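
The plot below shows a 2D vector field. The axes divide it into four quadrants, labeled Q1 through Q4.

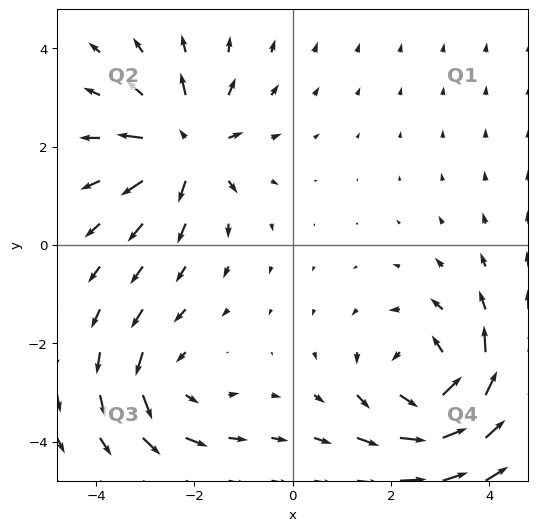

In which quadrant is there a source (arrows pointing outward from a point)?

The source sits at approximately (-2.2, 2.0), which lies in quadrant Q2. The divergence there is about +5, positive as expected for a source.

Q2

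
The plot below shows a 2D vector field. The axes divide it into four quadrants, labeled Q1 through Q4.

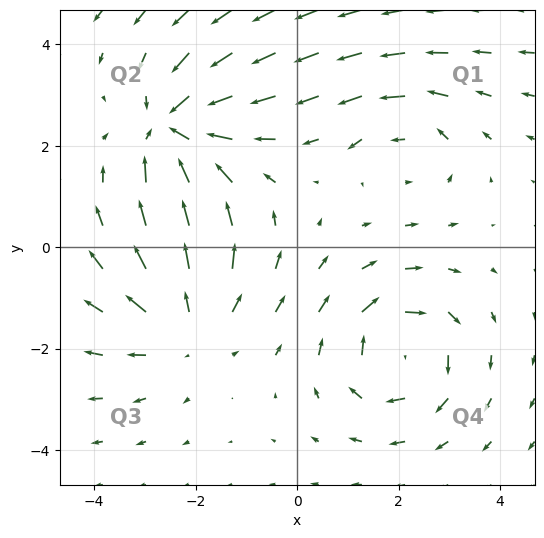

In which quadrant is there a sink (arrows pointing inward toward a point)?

Q2

The sink sits at approximately (-2.4, 2.3), which lies in quadrant Q2. The divergence there is about -4, negative as expected for a sink.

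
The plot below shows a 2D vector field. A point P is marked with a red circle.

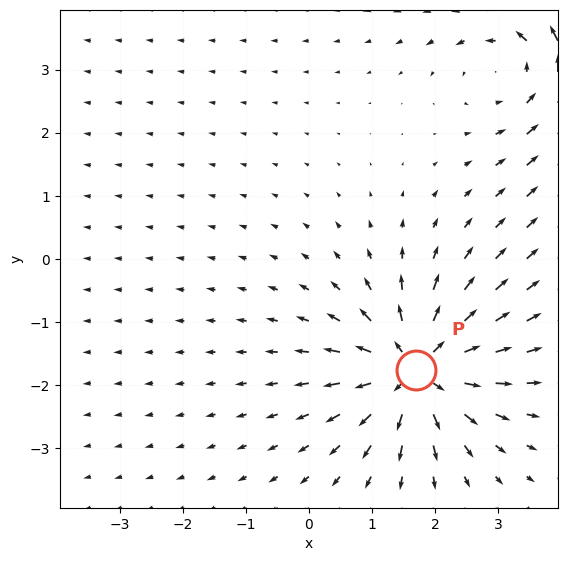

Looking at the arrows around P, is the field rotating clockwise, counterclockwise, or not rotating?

Near P at (1.7, -1.8) the arrows show no circulation. The curl there is ≈0.

not rotating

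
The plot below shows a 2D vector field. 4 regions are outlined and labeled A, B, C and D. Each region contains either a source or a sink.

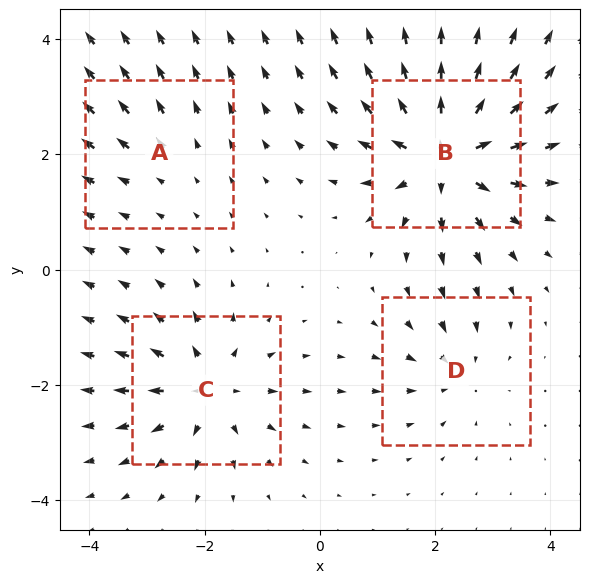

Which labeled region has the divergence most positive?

Divergence at each region's feature centre — A: about +2, B: about +8, C: about +5, D: about -3. Region B is most positive.

B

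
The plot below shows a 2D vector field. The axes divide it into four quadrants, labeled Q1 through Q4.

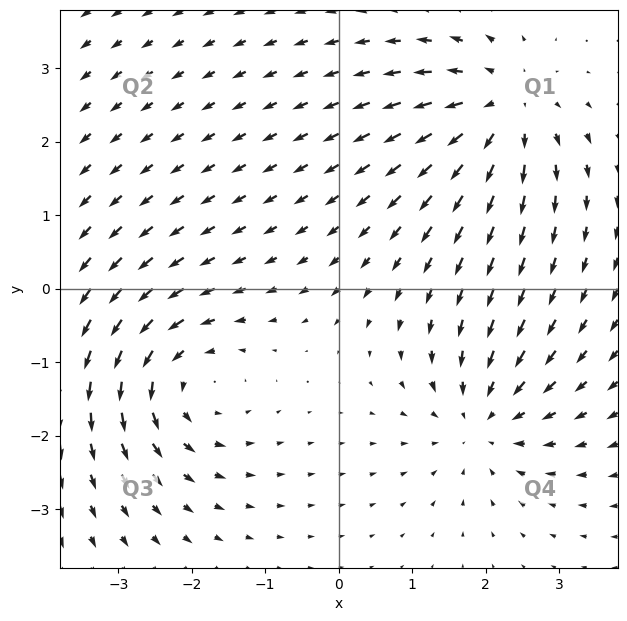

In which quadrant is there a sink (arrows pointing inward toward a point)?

Q4

The sink sits at approximately (2.0, -1.8), which lies in quadrant Q4. The divergence there is about -5, negative as expected for a sink.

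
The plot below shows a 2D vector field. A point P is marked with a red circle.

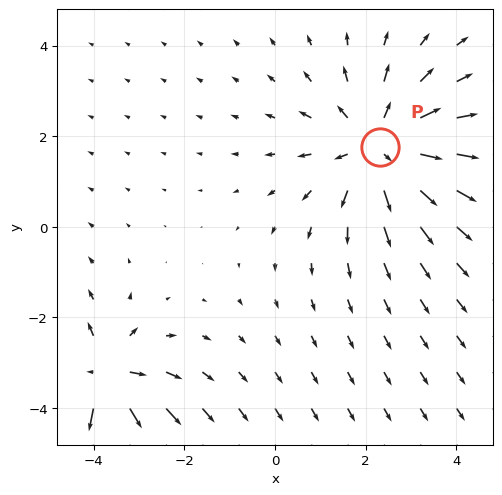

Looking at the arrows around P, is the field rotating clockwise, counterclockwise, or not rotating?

Near P at (2.3, 1.8) the arrows show no circulation. The curl there is ≈0.

not rotating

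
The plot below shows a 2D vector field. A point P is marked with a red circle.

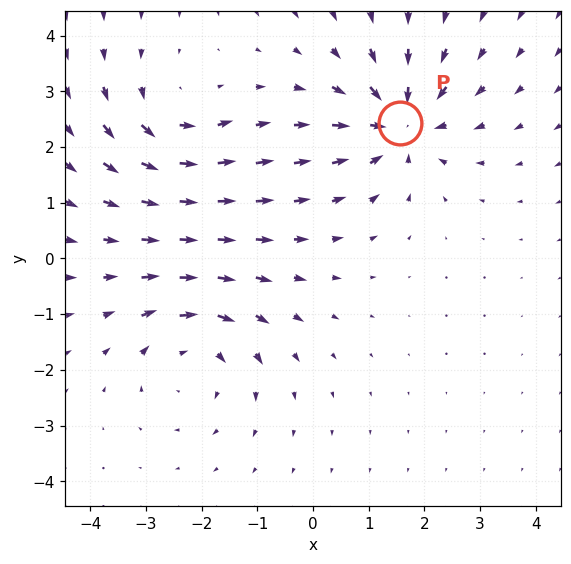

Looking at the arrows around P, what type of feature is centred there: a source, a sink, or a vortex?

sink

At P (1.6, 2.4) the arrows converge inward. Divergence about -5, curl ≈0 — negative divergence with near-zero curl is a sink.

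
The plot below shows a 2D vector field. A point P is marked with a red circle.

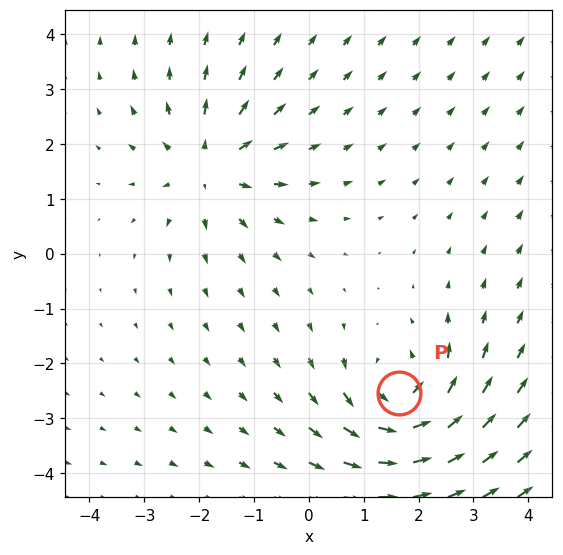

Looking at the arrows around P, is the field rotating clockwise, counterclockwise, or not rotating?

Near P at (1.6, -2.5) the arrows circulate counterclockwise. The curl (z-component) there is about +4; positive curl means counterclockwise rotation.

counterclockwise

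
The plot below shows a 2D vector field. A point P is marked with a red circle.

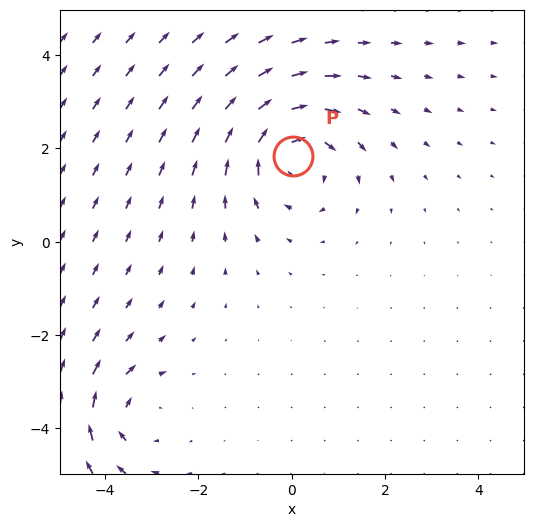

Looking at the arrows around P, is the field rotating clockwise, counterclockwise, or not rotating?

clockwise

Near P at (0.0, 1.8) the arrows circulate clockwise. The curl (z-component) there is about -5; negative curl means clockwise rotation.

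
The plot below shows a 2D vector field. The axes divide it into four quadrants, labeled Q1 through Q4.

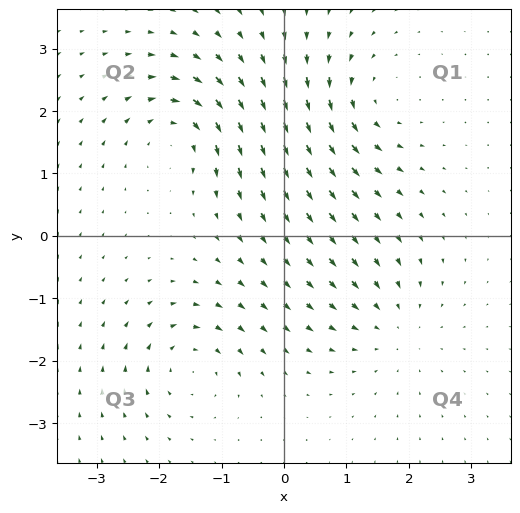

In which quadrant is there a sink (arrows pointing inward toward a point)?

Q4

The sink sits at approximately (1.8, -1.5), which lies in quadrant Q4. The divergence there is about -3, negative as expected for a sink.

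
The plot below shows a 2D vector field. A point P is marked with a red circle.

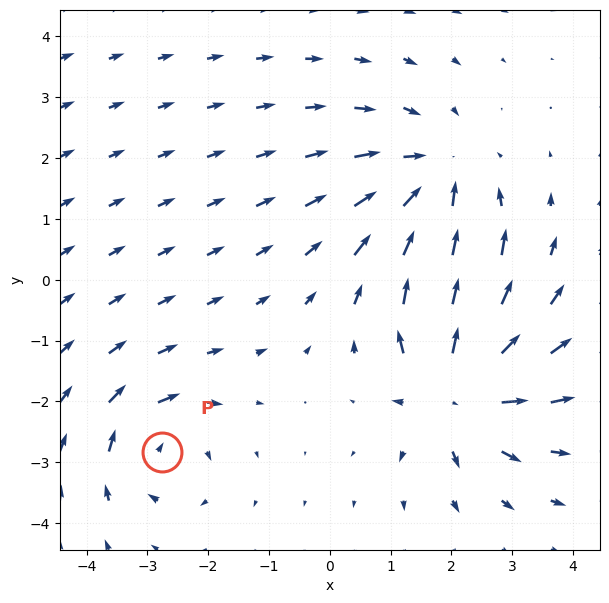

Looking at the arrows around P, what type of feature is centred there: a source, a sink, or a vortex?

At P (-2.8, -2.8) the arrows circulate clockwise. Divergence ≈0, curl about -4 — near-zero divergence with nonzero curl is a vortex.

vortex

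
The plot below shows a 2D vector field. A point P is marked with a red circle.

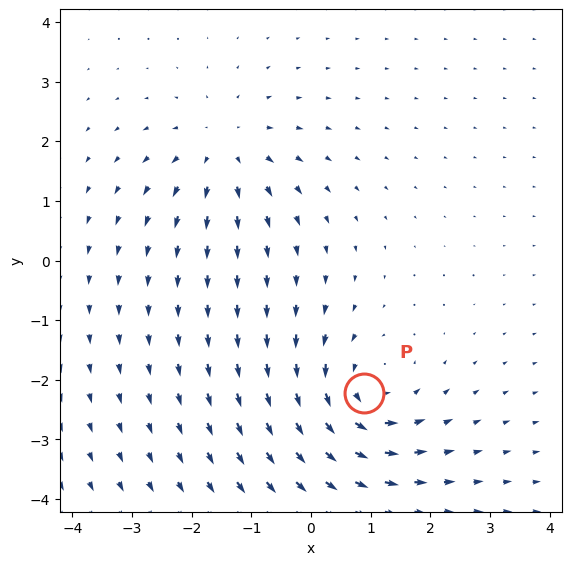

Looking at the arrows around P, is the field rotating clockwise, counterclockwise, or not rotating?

counterclockwise

Near P at (0.9, -2.2) the arrows circulate counterclockwise. The curl (z-component) there is about +5; positive curl means counterclockwise rotation.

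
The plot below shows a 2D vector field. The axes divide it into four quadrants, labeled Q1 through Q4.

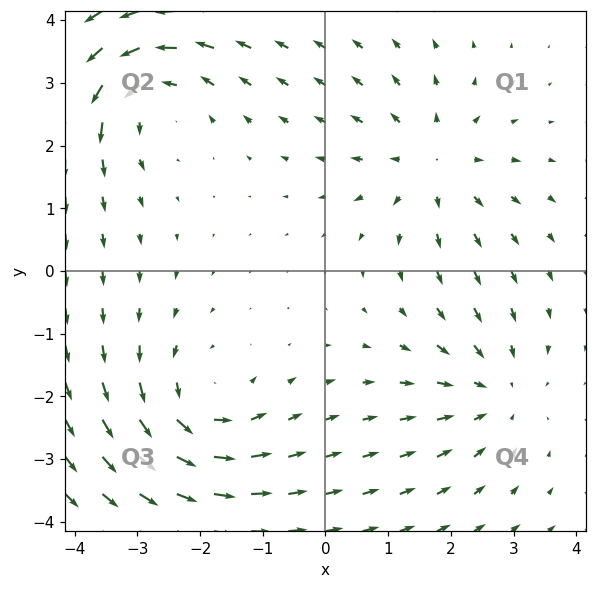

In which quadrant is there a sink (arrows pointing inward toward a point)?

The sink sits at approximately (2.7, -1.9), which lies in quadrant Q4. The divergence there is about -4, negative as expected for a sink.

Q4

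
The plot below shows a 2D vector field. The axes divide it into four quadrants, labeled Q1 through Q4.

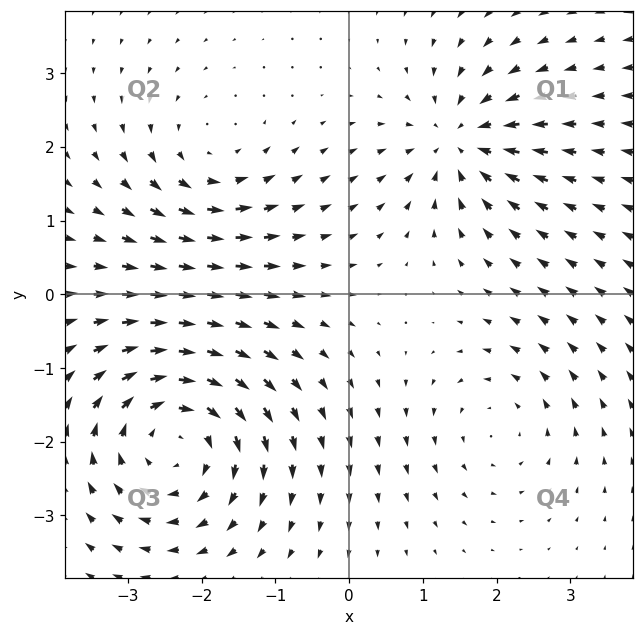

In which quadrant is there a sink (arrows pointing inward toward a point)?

The sink sits at approximately (1.5, 2.1), which lies in quadrant Q1. The divergence there is about -4, negative as expected for a sink.

Q1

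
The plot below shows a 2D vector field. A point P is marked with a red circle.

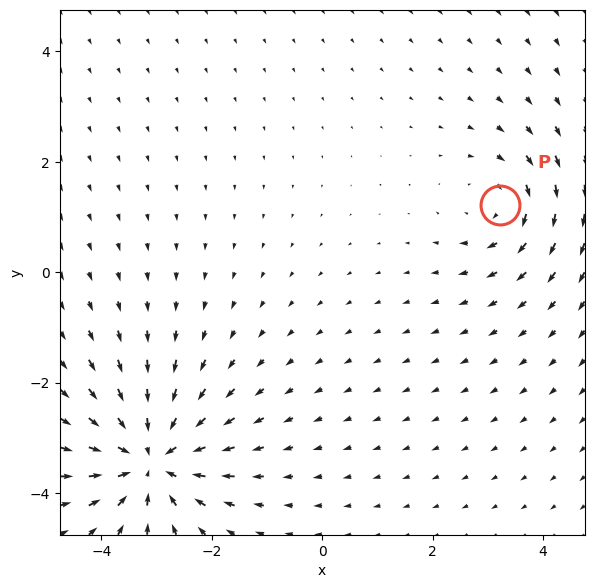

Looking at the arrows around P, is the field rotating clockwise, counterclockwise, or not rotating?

clockwise

Near P at (3.2, 1.2) the arrows circulate clockwise. The curl (z-component) there is about -3; negative curl means clockwise rotation.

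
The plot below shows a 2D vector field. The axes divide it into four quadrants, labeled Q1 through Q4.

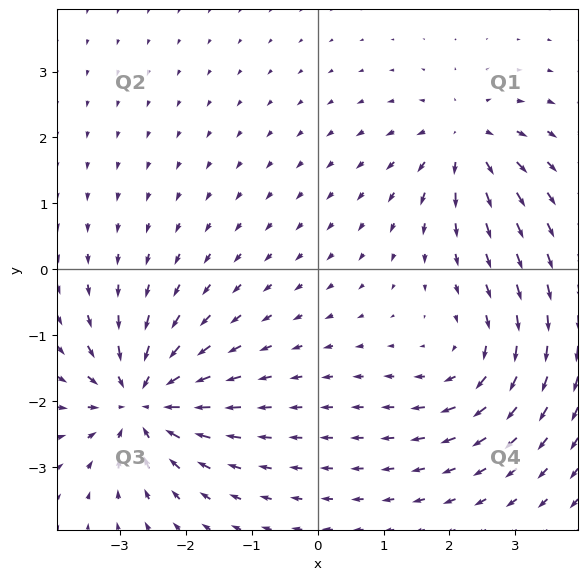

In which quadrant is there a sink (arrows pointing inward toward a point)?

Q3

The sink sits at approximately (-2.7, -2.0), which lies in quadrant Q3. The divergence there is about -6, negative as expected for a sink.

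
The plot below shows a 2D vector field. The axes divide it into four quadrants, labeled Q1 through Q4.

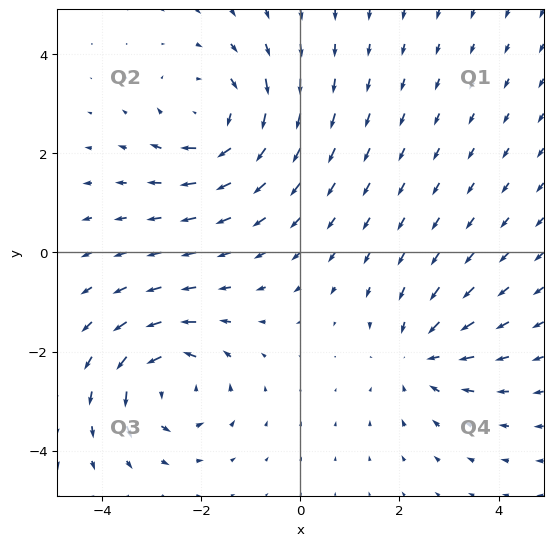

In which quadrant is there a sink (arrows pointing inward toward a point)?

The sink sits at approximately (2.4, -2.1), which lies in quadrant Q4. The divergence there is about -3, negative as expected for a sink.

Q4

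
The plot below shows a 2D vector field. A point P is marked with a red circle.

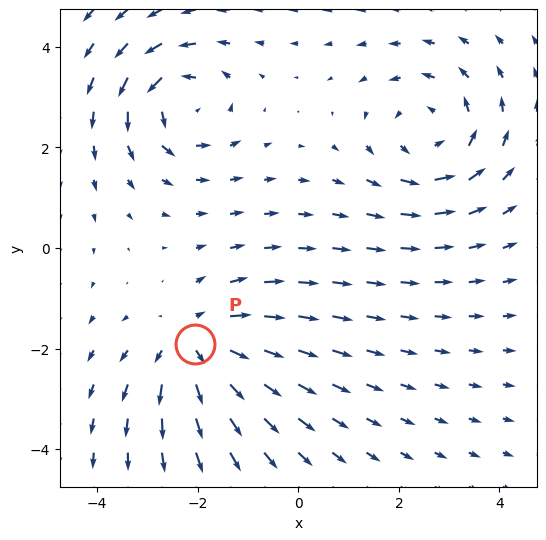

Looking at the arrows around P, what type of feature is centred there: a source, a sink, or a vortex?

source

At P (-2.0, -1.9) the arrows spread outward. Divergence about +5, curl ≈0 — positive divergence with near-zero curl is a source.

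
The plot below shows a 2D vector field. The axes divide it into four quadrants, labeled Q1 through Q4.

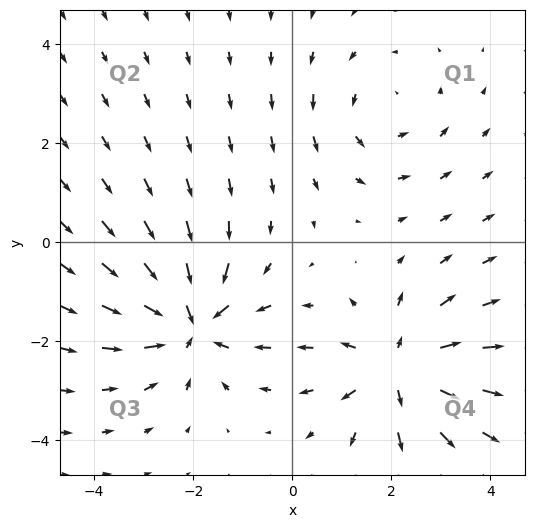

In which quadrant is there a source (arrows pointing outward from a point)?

The source sits at approximately (2.1, -2.6), which lies in quadrant Q4. The divergence there is about +5, positive as expected for a source.

Q4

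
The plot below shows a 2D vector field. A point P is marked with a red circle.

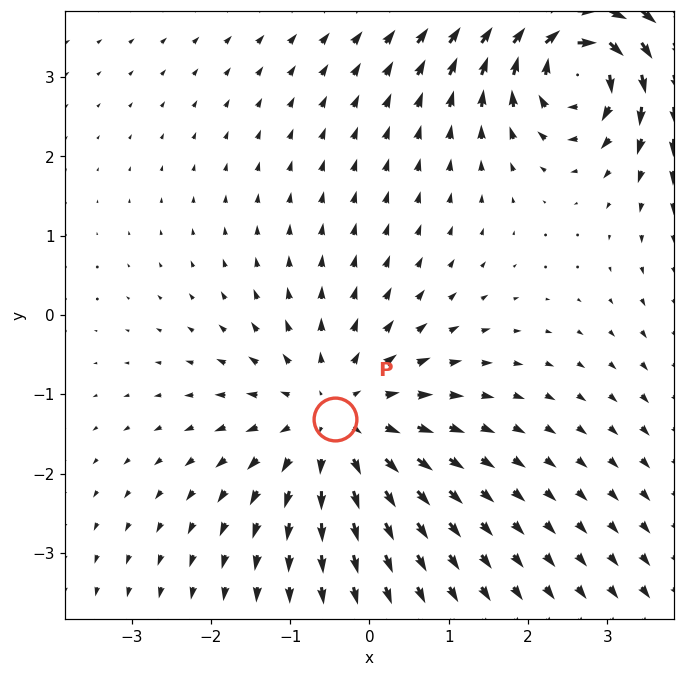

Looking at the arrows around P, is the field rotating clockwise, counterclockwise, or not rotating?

Near P at (-0.4, -1.3) the arrows show no circulation. The curl there is ≈0.

not rotating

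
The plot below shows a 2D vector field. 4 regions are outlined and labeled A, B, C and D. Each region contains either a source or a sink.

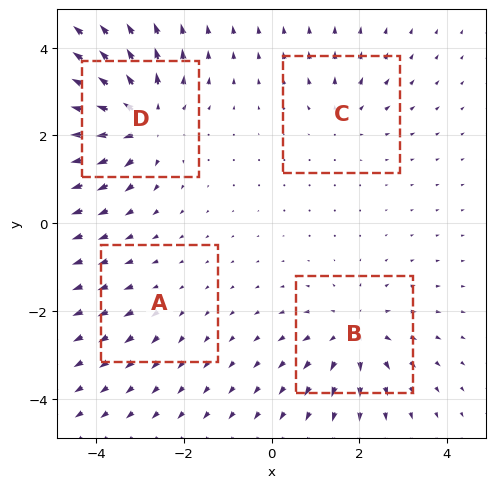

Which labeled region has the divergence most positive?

D

Divergence at each region's feature centre — A: about +2, B: about +5, C: about +3, D: about +7. Region D is most positive.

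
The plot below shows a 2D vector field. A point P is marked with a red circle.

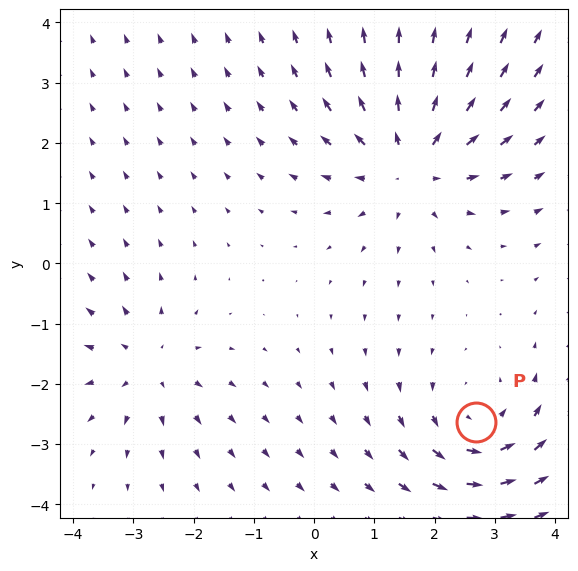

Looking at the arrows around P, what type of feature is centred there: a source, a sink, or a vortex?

At P (2.7, -2.6) the arrows circulate counterclockwise. Divergence ≈0, curl about +4 — near-zero divergence with nonzero curl is a vortex.

vortex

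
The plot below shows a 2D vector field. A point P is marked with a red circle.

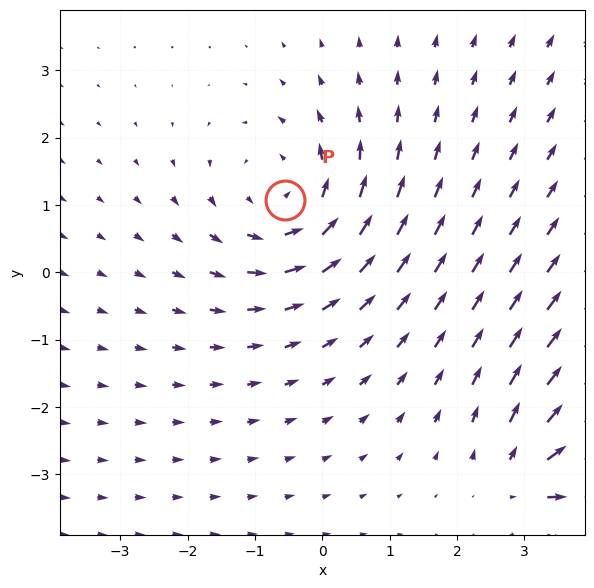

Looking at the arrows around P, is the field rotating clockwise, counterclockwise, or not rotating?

Near P at (-0.6, 1.1) the arrows circulate counterclockwise. The curl (z-component) there is about +3; positive curl means counterclockwise rotation.

counterclockwise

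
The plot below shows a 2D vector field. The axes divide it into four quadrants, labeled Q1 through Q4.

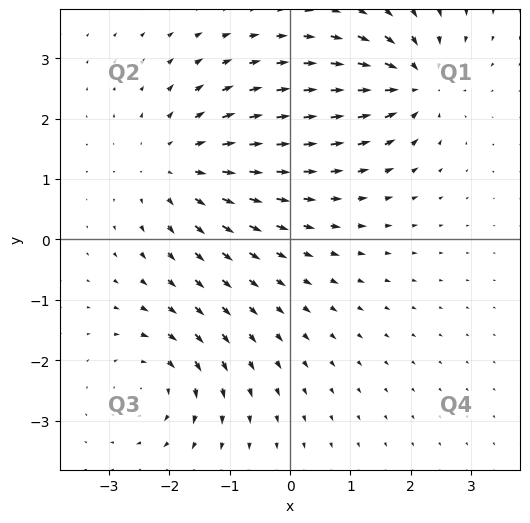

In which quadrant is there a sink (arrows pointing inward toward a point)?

The sink sits at approximately (2.0, 2.6), which lies in quadrant Q1. The divergence there is about -6, negative as expected for a sink.

Q1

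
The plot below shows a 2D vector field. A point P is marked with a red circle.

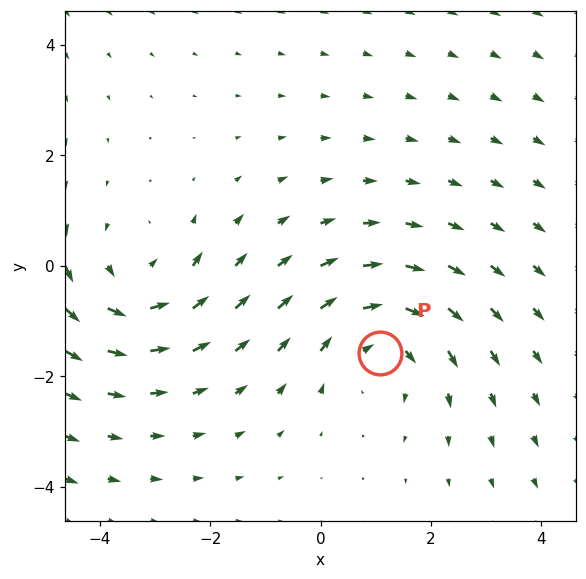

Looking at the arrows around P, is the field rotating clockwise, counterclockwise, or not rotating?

clockwise

Near P at (1.1, -1.6) the arrows circulate clockwise. The curl (z-component) there is about -3; negative curl means clockwise rotation.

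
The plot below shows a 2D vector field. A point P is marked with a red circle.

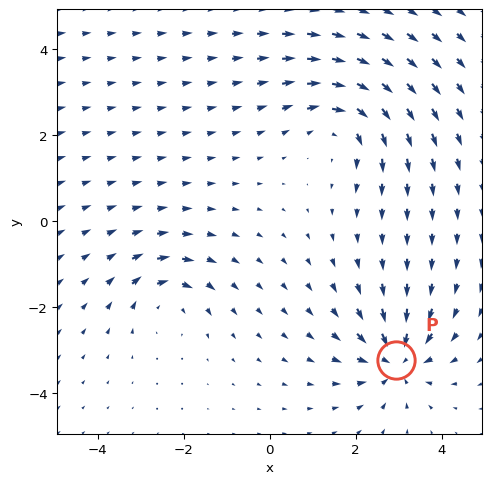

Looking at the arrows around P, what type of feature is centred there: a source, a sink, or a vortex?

sink

At P (2.9, -3.2) the arrows converge inward. Divergence about -5, curl ≈0 — negative divergence with near-zero curl is a sink.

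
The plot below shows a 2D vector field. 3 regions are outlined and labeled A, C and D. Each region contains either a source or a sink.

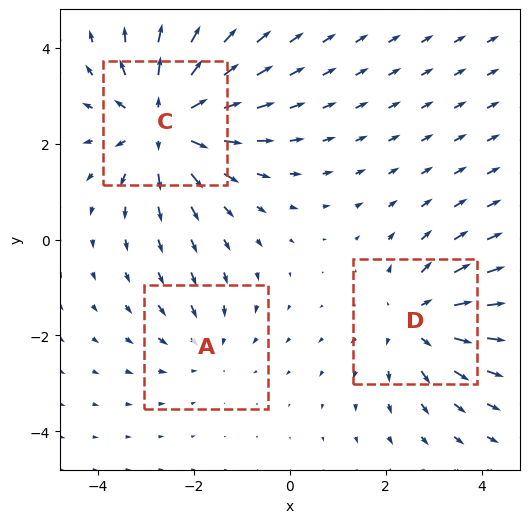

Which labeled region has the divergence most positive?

Divergence at each region's feature centre — A: about -2, C: about +4, D: about +3. Region C is most positive.

C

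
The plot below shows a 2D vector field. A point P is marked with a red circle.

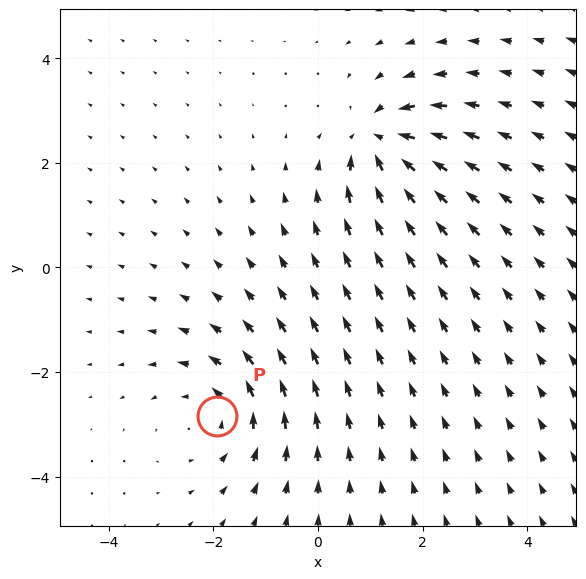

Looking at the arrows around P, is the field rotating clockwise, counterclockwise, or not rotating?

counterclockwise

Near P at (-1.9, -2.8) the arrows circulate counterclockwise. The curl (z-component) there is about +3; positive curl means counterclockwise rotation.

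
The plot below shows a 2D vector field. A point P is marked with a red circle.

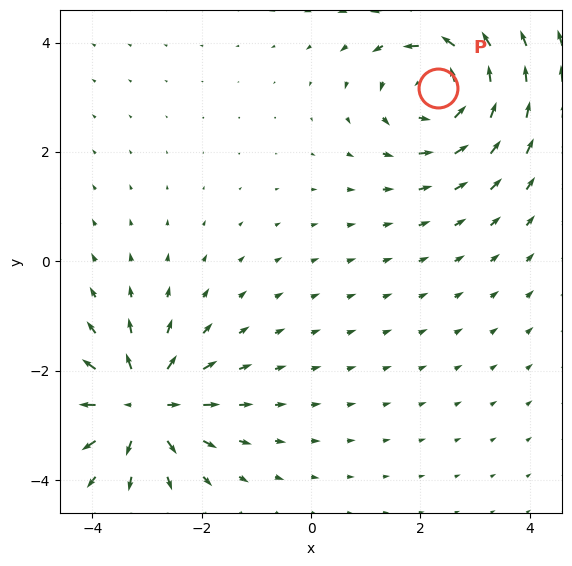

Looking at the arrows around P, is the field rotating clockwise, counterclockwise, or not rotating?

counterclockwise

Near P at (2.3, 3.2) the arrows circulate counterclockwise. The curl (z-component) there is about +5; positive curl means counterclockwise rotation.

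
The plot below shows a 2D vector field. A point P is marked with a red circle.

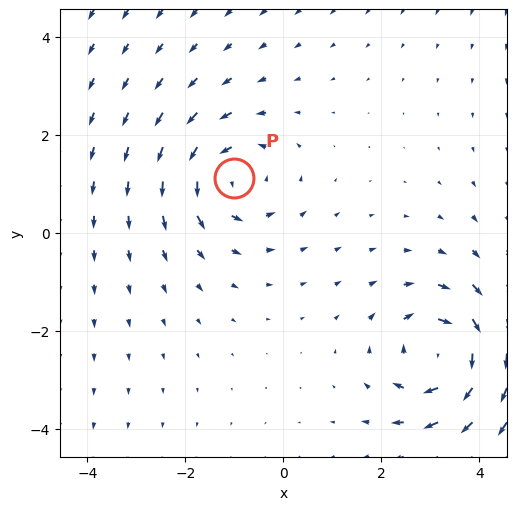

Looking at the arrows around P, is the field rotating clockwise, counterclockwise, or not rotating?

counterclockwise

Near P at (-1.0, 1.1) the arrows circulate counterclockwise. The curl (z-component) there is about +3; positive curl means counterclockwise rotation.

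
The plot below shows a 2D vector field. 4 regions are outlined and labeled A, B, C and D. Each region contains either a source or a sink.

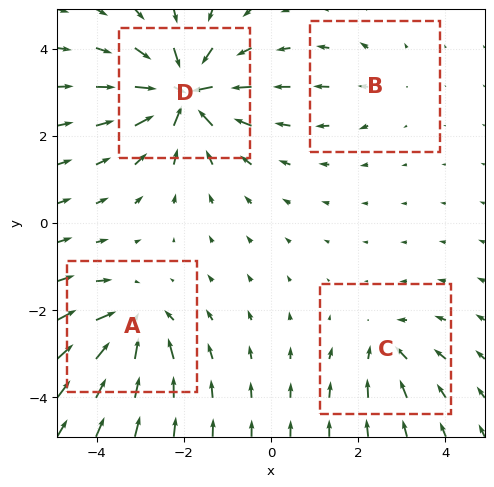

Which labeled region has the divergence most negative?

D

Divergence at each region's feature centre — A: about -6, B: about +2, C: about -4, D: about -9. Region D is most negative.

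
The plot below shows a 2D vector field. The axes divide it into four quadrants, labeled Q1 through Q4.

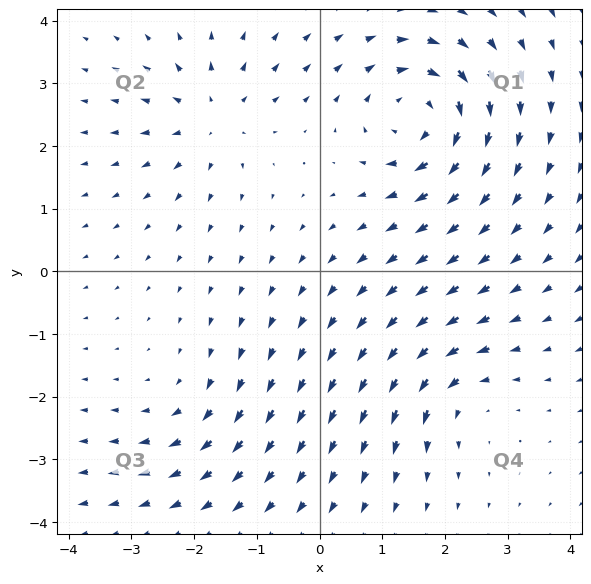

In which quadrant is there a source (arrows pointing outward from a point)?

Q2

The source sits at approximately (-1.7, 2.5), which lies in quadrant Q2. The divergence there is about +4, positive as expected for a source.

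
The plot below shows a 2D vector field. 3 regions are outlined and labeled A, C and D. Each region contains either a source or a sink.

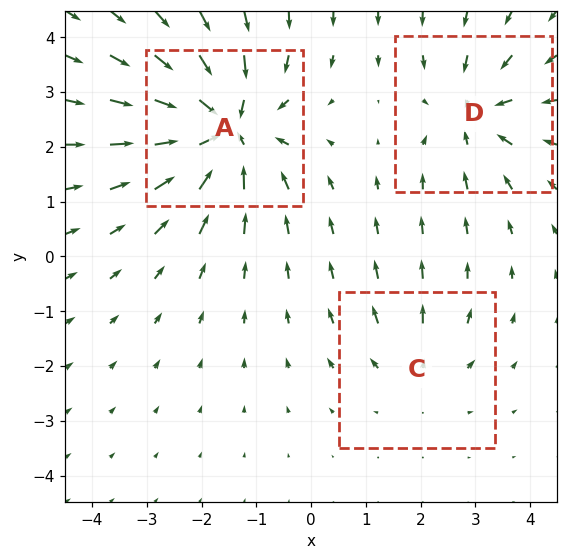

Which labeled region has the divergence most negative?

A

Divergence at each region's feature centre — A: about -5, C: about +2, D: about -3. Region A is most negative.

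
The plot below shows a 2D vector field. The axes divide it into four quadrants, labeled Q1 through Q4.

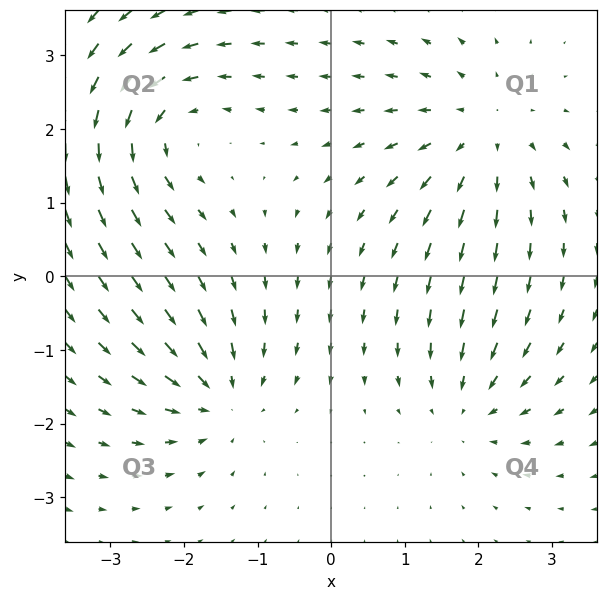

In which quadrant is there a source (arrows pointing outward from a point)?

Q1

The source sits at approximately (2.0, 1.9), which lies in quadrant Q1. The divergence there is about +4, positive as expected for a source.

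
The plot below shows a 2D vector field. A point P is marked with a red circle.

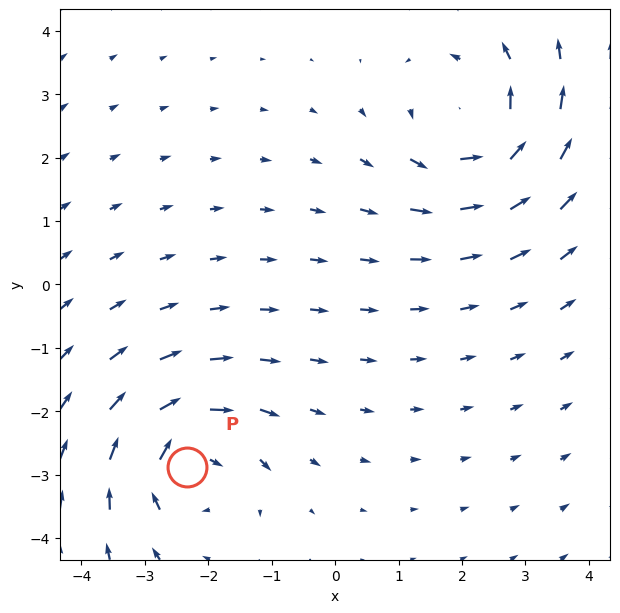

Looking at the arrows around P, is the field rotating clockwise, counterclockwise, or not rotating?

Near P at (-2.3, -2.9) the arrows circulate clockwise. The curl (z-component) there is about -4; negative curl means clockwise rotation.

clockwise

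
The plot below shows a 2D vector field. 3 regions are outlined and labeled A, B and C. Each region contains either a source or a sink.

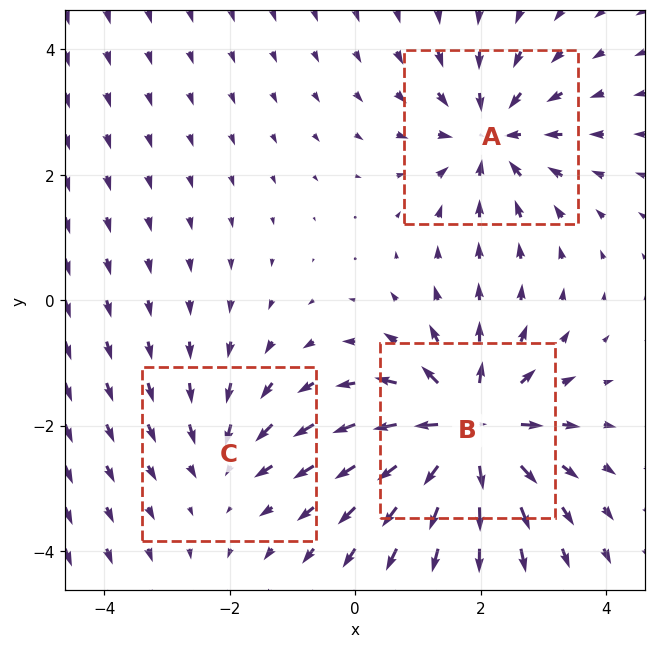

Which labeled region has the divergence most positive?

B

Divergence at each region's feature centre — A: about -4, B: about +6, C: about -2. Region B is most positive.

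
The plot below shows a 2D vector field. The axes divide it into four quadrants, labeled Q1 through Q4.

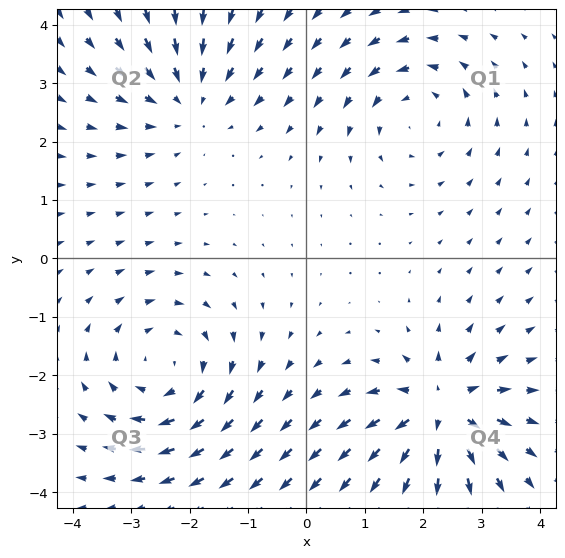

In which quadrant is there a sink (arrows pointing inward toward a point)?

The sink sits at approximately (-2.0, 2.7), which lies in quadrant Q2. The divergence there is about -3, negative as expected for a sink.

Q2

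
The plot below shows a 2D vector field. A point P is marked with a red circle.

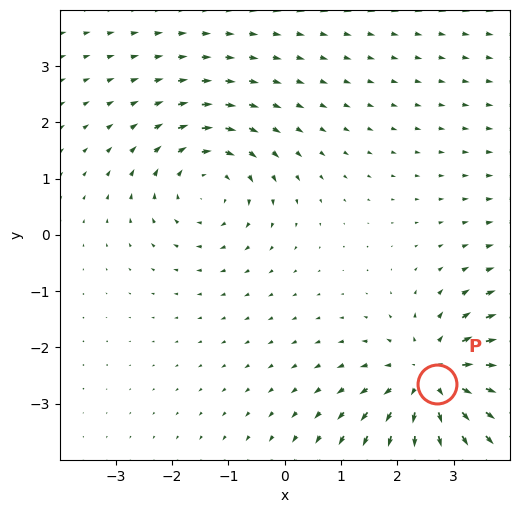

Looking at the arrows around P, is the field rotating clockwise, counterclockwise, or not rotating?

Near P at (2.7, -2.6) the arrows show no circulation. The curl there is ≈0.

not rotating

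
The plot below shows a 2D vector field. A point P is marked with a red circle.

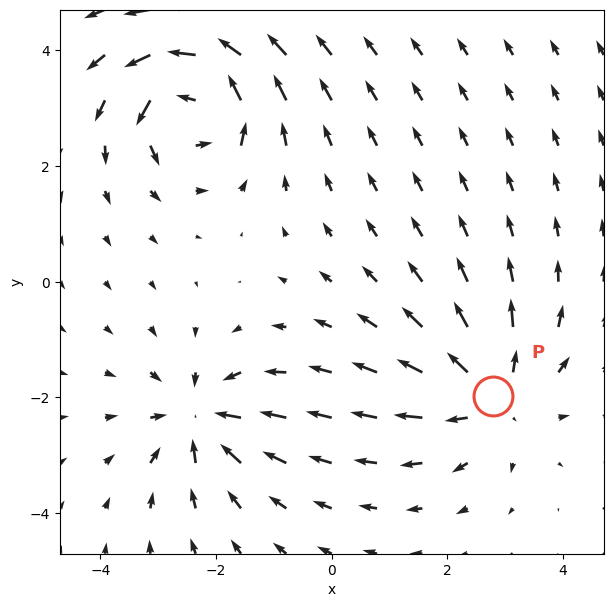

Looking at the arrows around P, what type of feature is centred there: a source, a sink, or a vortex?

At P (2.8, -2.0) the arrows spread outward. Divergence about +5, curl ≈0 — positive divergence with near-zero curl is a source.

source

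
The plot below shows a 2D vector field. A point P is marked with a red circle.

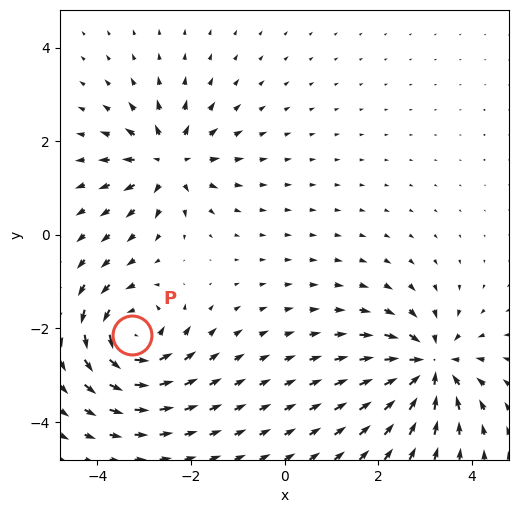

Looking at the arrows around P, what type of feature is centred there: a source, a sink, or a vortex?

At P (-3.3, -2.1) the arrows circulate counterclockwise. Divergence ≈0, curl about +6 — near-zero divergence with nonzero curl is a vortex.

vortex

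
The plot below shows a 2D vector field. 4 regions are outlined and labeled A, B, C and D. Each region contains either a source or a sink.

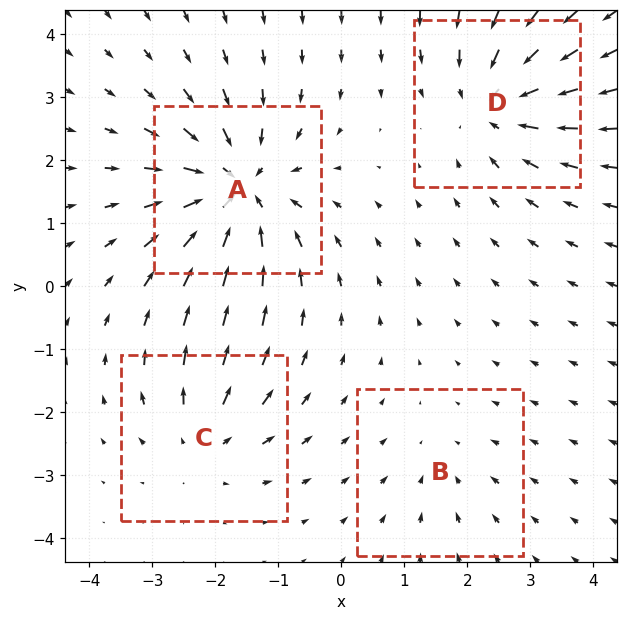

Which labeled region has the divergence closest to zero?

B

Divergence at each region's feature centre — A: about -7, B: about -2, C: about +4, D: about -5. Region B is closest to zero.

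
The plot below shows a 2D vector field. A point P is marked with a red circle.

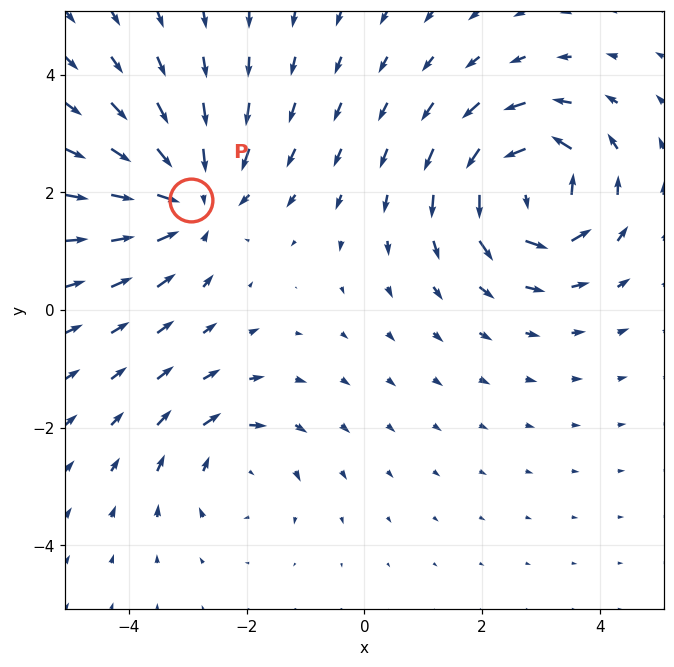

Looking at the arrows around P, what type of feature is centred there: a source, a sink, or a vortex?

At P (-2.9, 1.9) the arrows converge inward. Divergence about -4, curl ≈0 — negative divergence with near-zero curl is a sink.

sink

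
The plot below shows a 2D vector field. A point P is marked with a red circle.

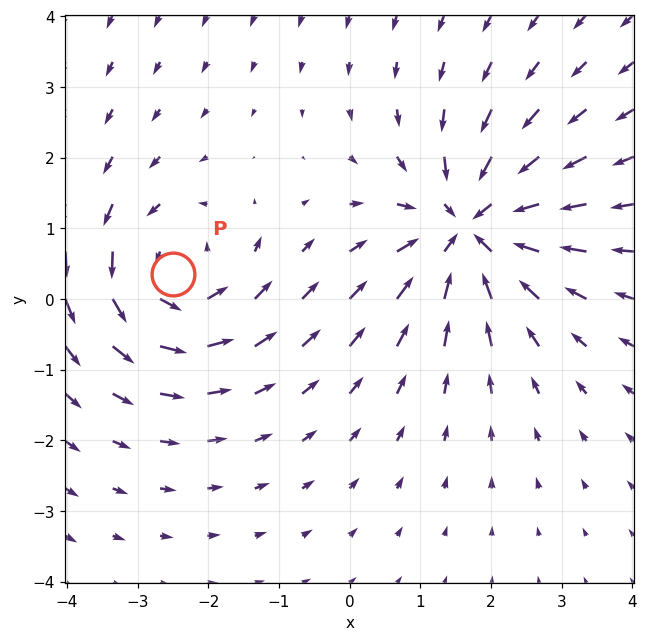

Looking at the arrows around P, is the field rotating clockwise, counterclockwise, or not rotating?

counterclockwise

Near P at (-2.5, 0.3) the arrows circulate counterclockwise. The curl (z-component) there is about +4; positive curl means counterclockwise rotation.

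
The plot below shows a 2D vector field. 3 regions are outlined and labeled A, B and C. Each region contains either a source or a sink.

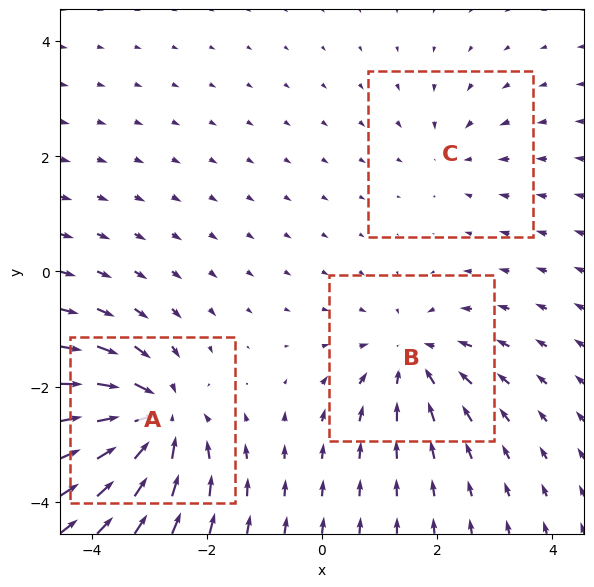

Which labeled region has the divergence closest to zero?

Divergence at each region's feature centre — A: about -5, B: about -3, C: about -2. Region C is closest to zero.

C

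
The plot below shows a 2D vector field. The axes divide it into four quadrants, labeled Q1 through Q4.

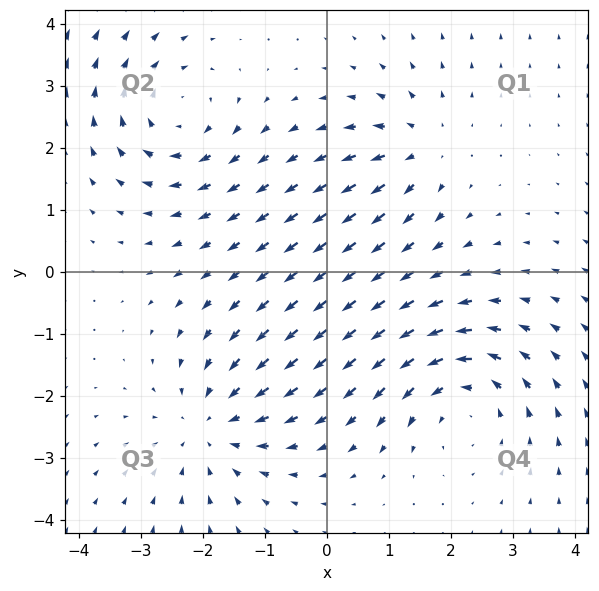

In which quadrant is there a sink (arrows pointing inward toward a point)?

The sink sits at approximately (-1.8, -2.5), which lies in quadrant Q3. The divergence there is about -3, negative as expected for a sink.

Q3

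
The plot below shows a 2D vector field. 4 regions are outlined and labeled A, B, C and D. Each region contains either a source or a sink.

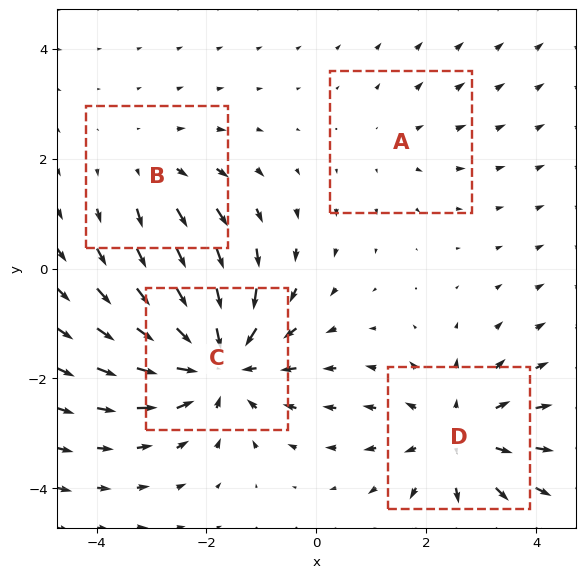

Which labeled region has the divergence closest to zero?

Divergence at each region's feature centre — A: about +2, B: about +3, C: about -6, D: about +4. Region A is closest to zero.

A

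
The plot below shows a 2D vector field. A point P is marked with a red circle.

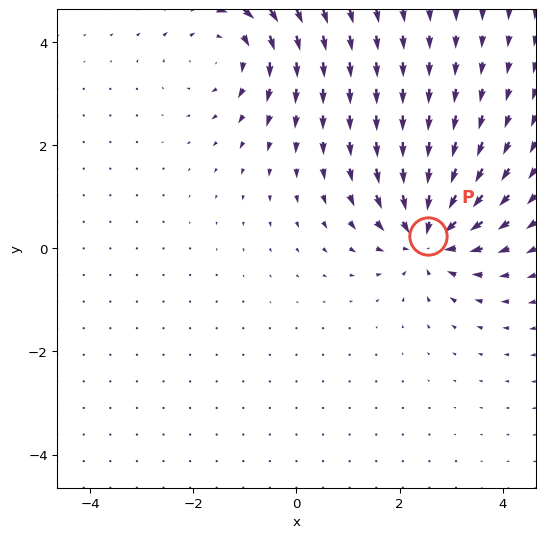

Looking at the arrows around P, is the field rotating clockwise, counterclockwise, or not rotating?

Near P at (2.6, 0.2) the arrows show no circulation. The curl there is ≈0.

not rotating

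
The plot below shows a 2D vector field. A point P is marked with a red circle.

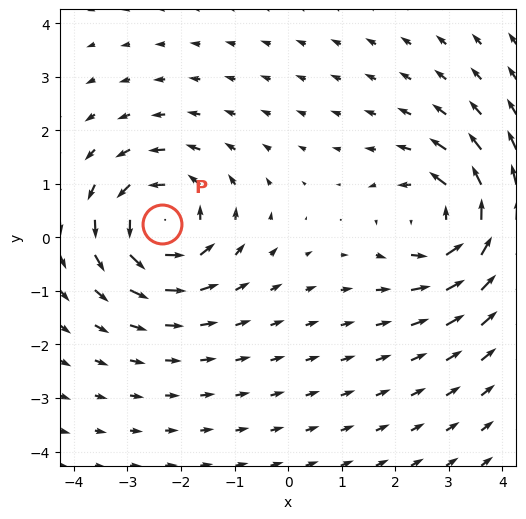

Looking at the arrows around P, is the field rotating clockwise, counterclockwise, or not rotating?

Near P at (-2.4, 0.2) the arrows circulate counterclockwise. The curl (z-component) there is about +6; positive curl means counterclockwise rotation.

counterclockwise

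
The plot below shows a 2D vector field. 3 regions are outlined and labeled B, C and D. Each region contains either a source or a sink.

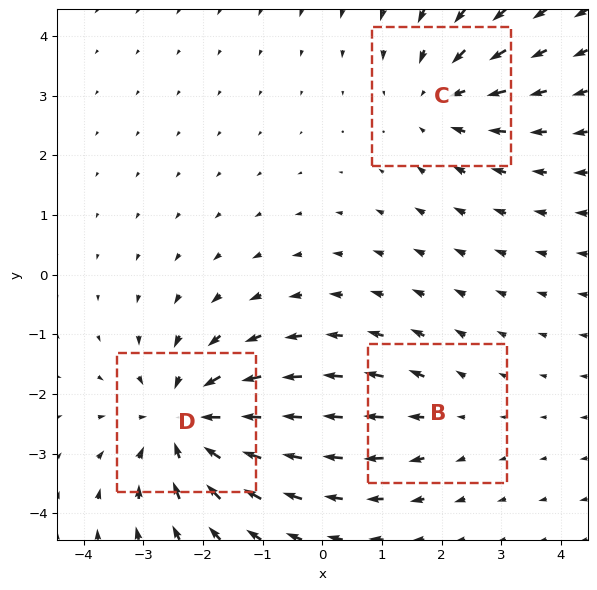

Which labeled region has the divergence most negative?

Divergence at each region's feature centre — B: about +2, C: about -3, D: about -4. Region D is most negative.

D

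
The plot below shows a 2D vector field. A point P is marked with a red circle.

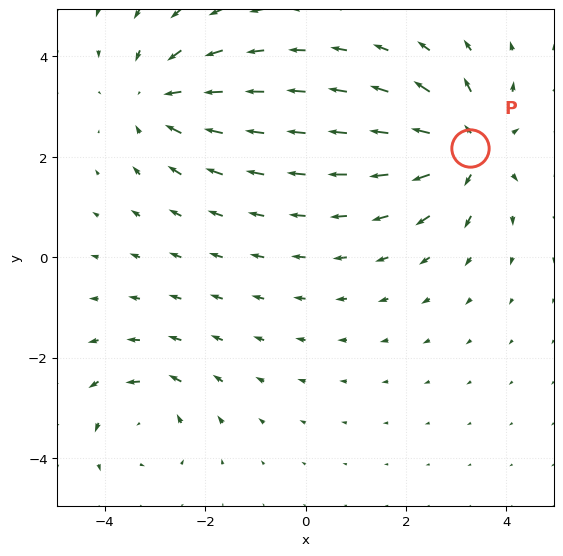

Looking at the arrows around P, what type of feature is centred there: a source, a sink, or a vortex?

source

At P (3.3, 2.2) the arrows spread outward. Divergence about +4, curl ≈0 — positive divergence with near-zero curl is a source.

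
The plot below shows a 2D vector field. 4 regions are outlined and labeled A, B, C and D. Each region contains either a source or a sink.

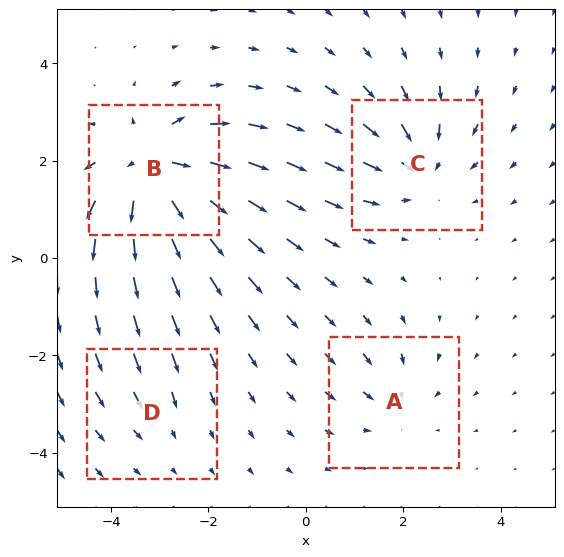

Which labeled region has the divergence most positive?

B

Divergence at each region's feature centre — A: about -3, B: about +7, C: about -5, D: about -2. Region B is most positive.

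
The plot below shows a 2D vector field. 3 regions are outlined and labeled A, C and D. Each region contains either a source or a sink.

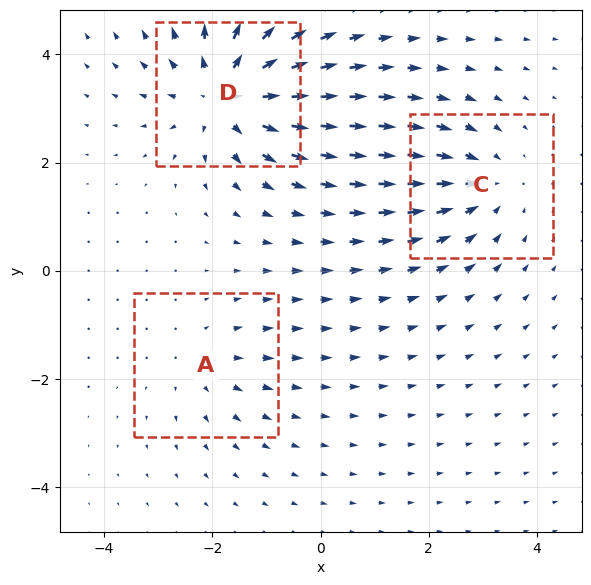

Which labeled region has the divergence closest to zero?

A

Divergence at each region's feature centre — A: about +2, C: about -3, D: about +5. Region A is closest to zero.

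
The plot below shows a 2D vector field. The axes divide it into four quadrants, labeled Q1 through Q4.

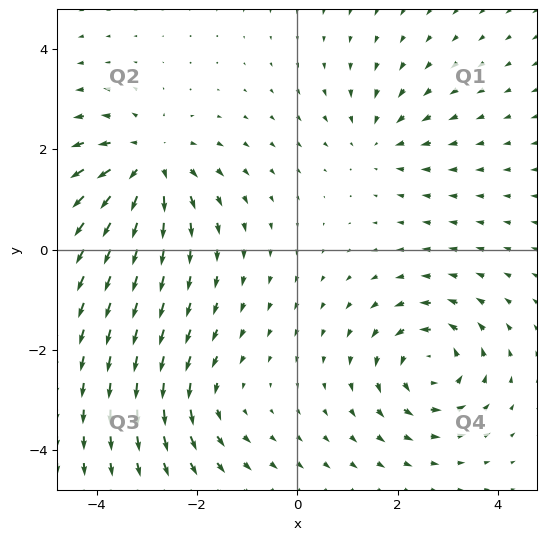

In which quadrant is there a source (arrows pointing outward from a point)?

Q2

The source sits at approximately (-3.0, 1.7), which lies in quadrant Q2. The divergence there is about +5, positive as expected for a source.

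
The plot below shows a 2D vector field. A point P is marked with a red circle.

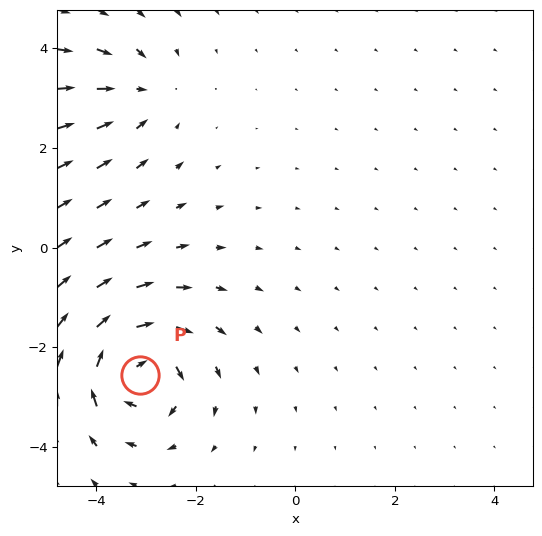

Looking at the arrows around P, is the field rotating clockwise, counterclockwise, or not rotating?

Near P at (-3.1, -2.5) the arrows circulate clockwise. The curl (z-component) there is about -6; negative curl means clockwise rotation.

clockwise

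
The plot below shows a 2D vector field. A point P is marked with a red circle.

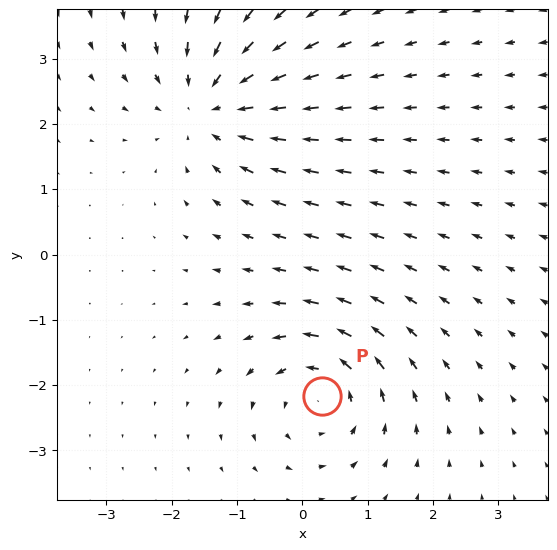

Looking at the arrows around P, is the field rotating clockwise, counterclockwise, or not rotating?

Near P at (0.3, -2.2) the arrows circulate counterclockwise. The curl (z-component) there is about +5; positive curl means counterclockwise rotation.

counterclockwise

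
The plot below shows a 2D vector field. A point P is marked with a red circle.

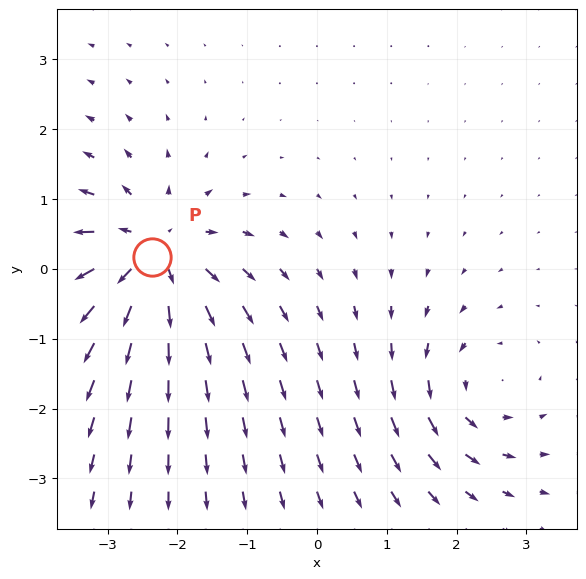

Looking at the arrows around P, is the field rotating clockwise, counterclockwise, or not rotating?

not rotating

Near P at (-2.4, 0.2) the arrows show no circulation. The curl there is ≈0.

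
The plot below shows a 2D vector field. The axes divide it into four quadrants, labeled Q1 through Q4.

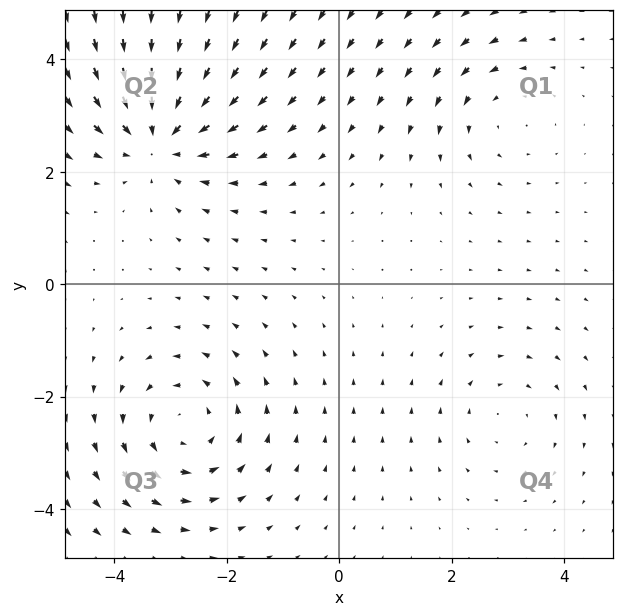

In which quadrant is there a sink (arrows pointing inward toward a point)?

The sink sits at approximately (-3.2, 2.6), which lies in quadrant Q2. The divergence there is about -4, negative as expected for a sink.

Q2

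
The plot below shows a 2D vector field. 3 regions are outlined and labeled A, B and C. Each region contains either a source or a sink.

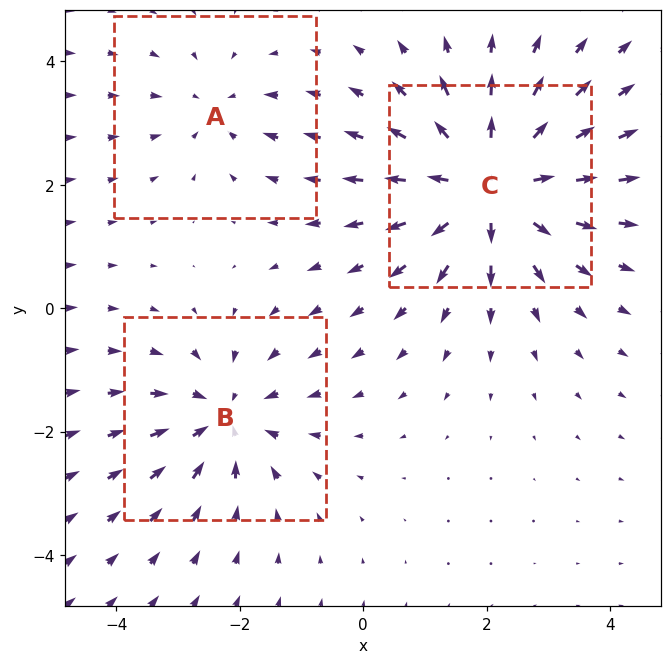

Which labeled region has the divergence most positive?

Divergence at each region's feature centre — A: about -2, B: about -3, C: about +5. Region C is most positive.

C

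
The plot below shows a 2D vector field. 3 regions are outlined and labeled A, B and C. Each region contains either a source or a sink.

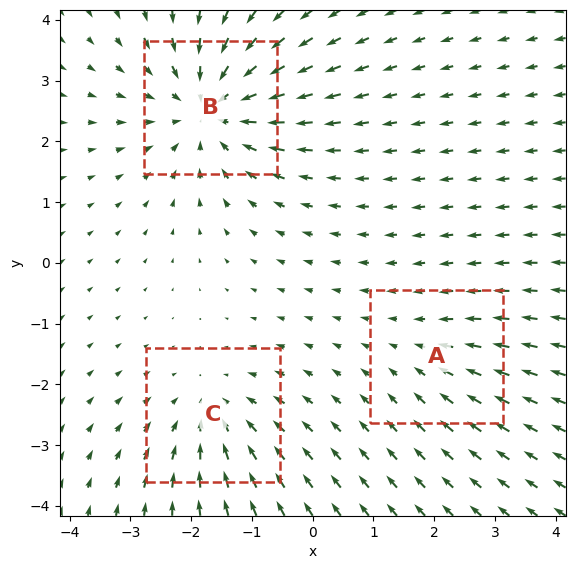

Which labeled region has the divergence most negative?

B

Divergence at each region's feature centre — A: about -2, B: about -4, C: about -3. Region B is most negative.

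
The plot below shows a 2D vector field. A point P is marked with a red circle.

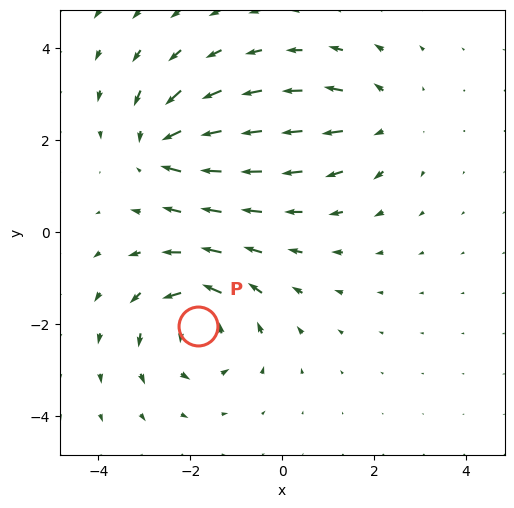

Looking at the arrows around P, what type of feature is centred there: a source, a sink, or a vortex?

At P (-1.8, -2.0) the arrows circulate counterclockwise. Divergence ≈0, curl about +5 — near-zero divergence with nonzero curl is a vortex.

vortex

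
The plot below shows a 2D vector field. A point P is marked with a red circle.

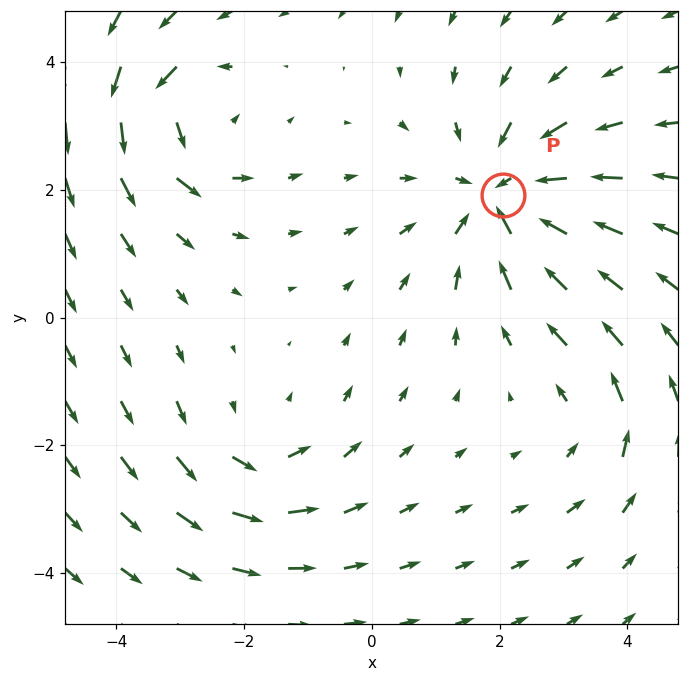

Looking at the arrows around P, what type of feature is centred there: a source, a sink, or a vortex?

sink

At P (2.0, 1.9) the arrows converge inward. Divergence about -4, curl ≈0 — negative divergence with near-zero curl is a sink.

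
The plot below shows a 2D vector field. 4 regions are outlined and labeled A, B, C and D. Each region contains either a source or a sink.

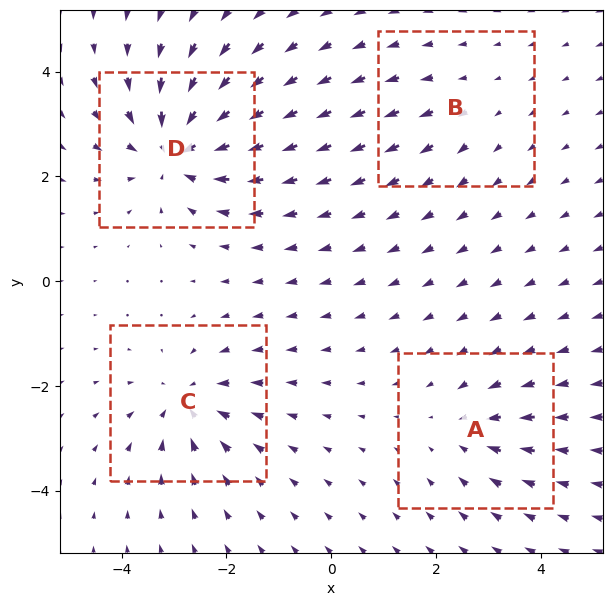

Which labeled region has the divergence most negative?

Divergence at each region's feature centre — A: about -3, B: about +2, C: about -5, D: about -7. Region D is most negative.

D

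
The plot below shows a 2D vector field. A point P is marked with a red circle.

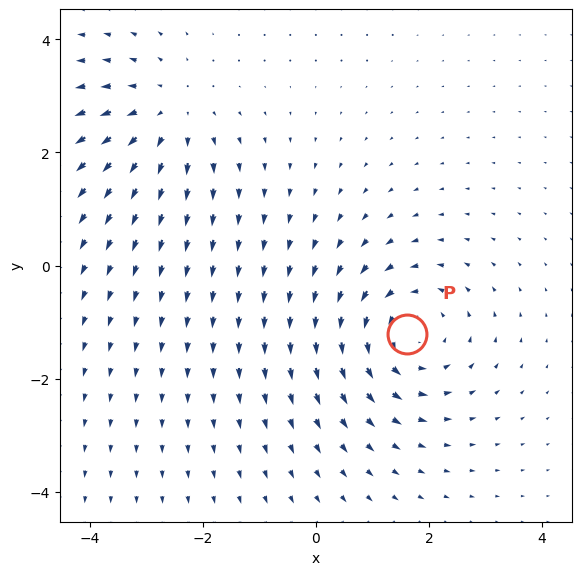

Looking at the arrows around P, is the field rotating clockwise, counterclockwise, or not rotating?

Near P at (1.6, -1.2) the arrows circulate counterclockwise. The curl (z-component) there is about +4; positive curl means counterclockwise rotation.

counterclockwise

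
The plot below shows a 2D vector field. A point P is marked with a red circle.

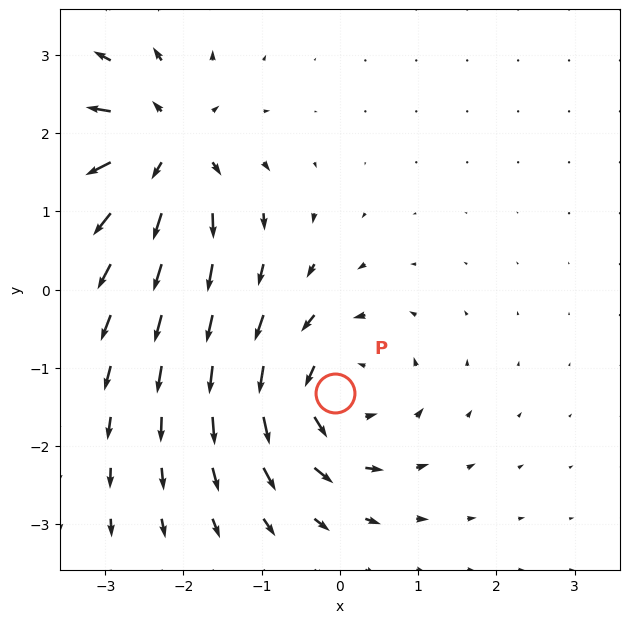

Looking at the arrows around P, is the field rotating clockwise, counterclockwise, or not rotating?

Near P at (-0.1, -1.3) the arrows circulate counterclockwise. The curl (z-component) there is about +4; positive curl means counterclockwise rotation.

counterclockwise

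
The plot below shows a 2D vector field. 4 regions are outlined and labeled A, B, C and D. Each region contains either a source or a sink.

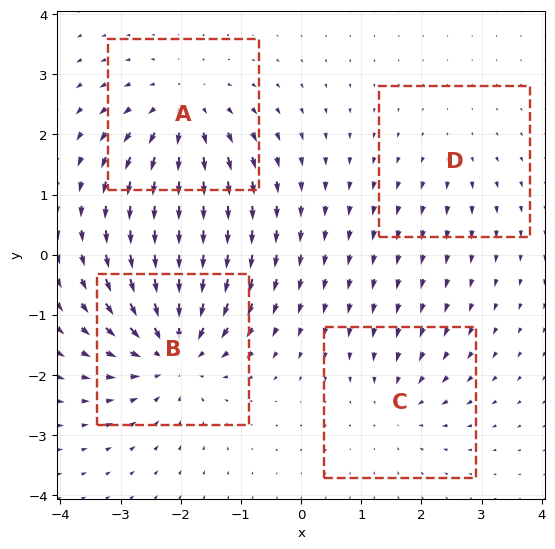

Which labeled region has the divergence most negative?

Divergence at each region's feature centre — A: about +5, B: about -7, C: about -3, D: about +2. Region B is most negative.

B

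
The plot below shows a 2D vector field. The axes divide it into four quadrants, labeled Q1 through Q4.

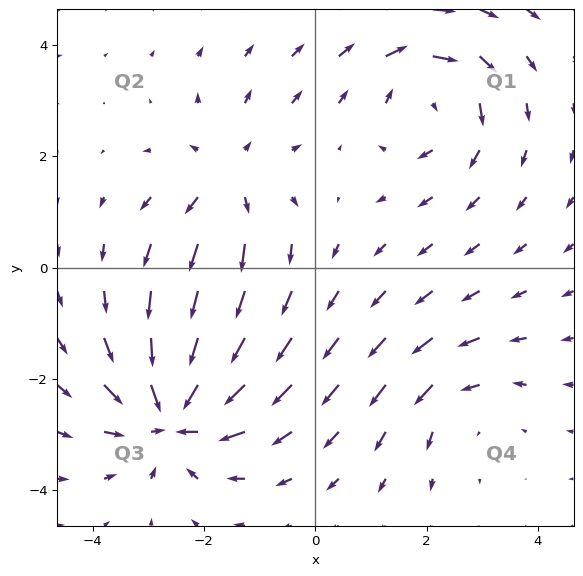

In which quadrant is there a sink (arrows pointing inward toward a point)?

Q3

The sink sits at approximately (-2.6, -2.6), which lies in quadrant Q3. The divergence there is about -5, negative as expected for a sink.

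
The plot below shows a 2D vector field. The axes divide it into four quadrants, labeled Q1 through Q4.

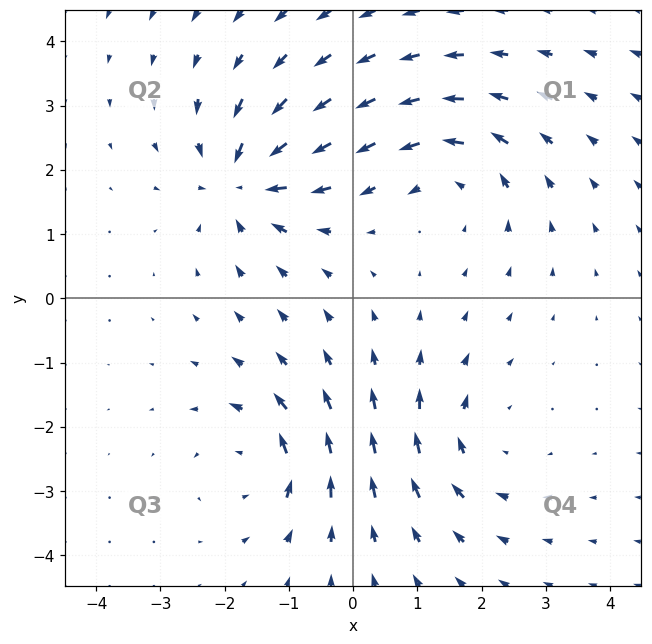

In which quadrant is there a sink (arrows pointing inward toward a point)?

Q2

The sink sits at approximately (-1.7, 1.8), which lies in quadrant Q2. The divergence there is about -6, negative as expected for a sink.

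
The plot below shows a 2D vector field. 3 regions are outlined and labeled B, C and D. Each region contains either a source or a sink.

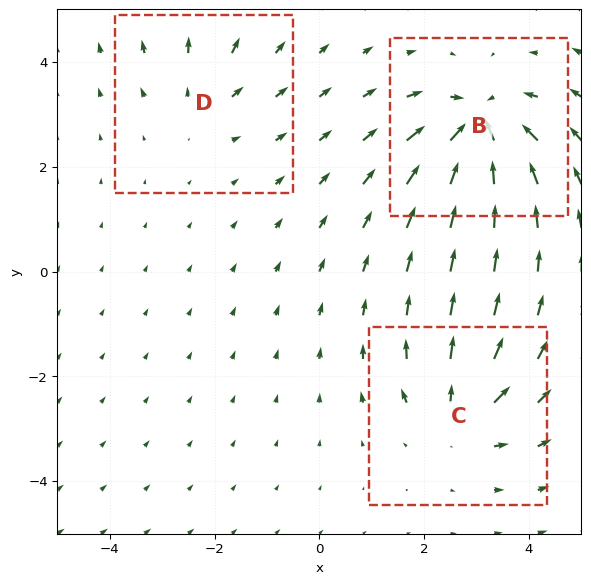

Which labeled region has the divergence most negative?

B

Divergence at each region's feature centre — B: about -6, C: about +4, D: about +3. Region B is most negative.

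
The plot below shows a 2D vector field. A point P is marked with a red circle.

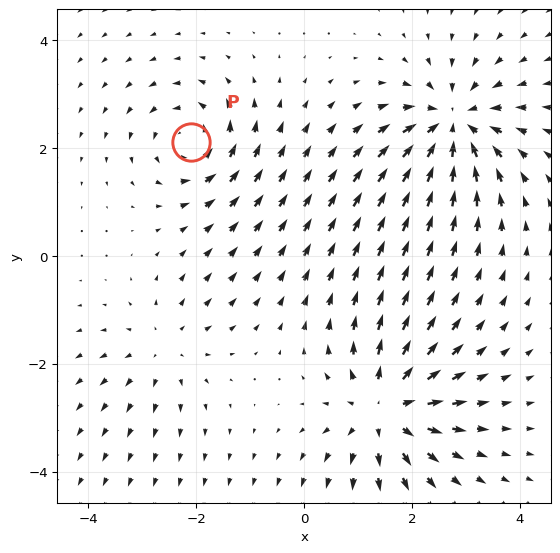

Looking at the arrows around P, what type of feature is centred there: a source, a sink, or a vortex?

At P (-2.1, 2.1) the arrows circulate counterclockwise. Divergence ≈0, curl about +5 — near-zero divergence with nonzero curl is a vortex.

vortex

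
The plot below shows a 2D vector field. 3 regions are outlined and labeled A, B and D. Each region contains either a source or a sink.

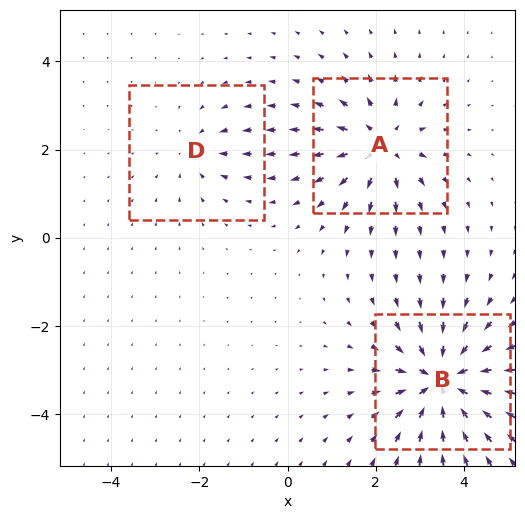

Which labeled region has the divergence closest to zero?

D

Divergence at each region's feature centre — A: about +4, B: about -5, D: about -2. Region D is closest to zero.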